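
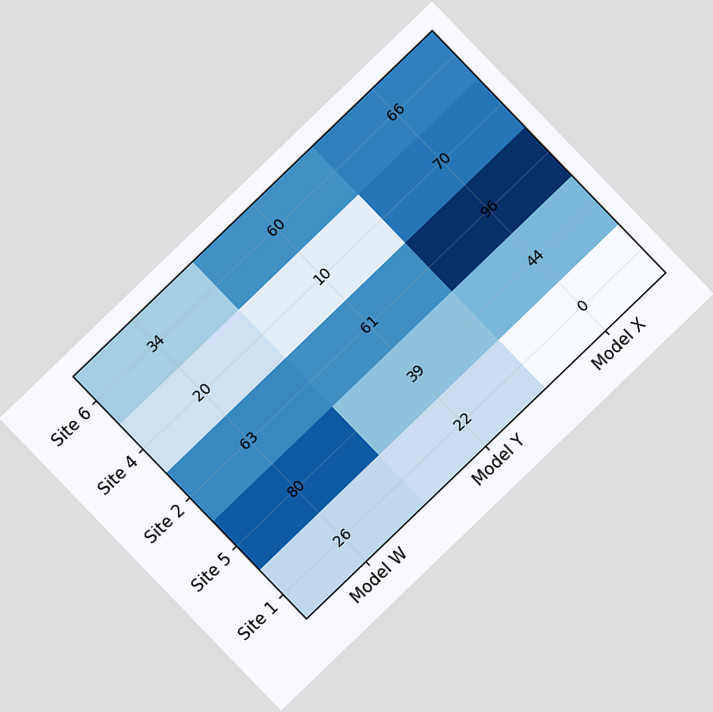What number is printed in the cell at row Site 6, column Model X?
66

The chart is tilted about 44° counter-clockwise. The (Site 6, Model X) cell reads 66.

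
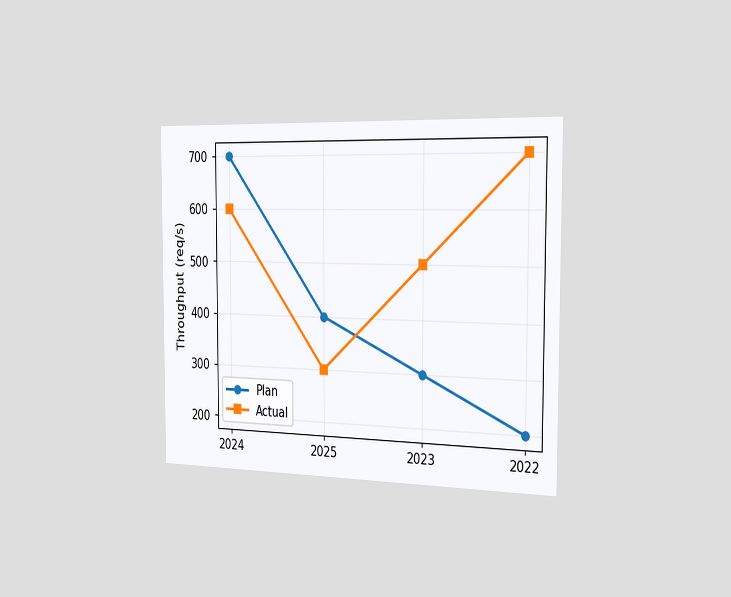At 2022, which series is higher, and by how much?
The chart is viewed slightly from the right. At 2022, Actual sits above the other line by 500req/s.

Actual, by 500req/s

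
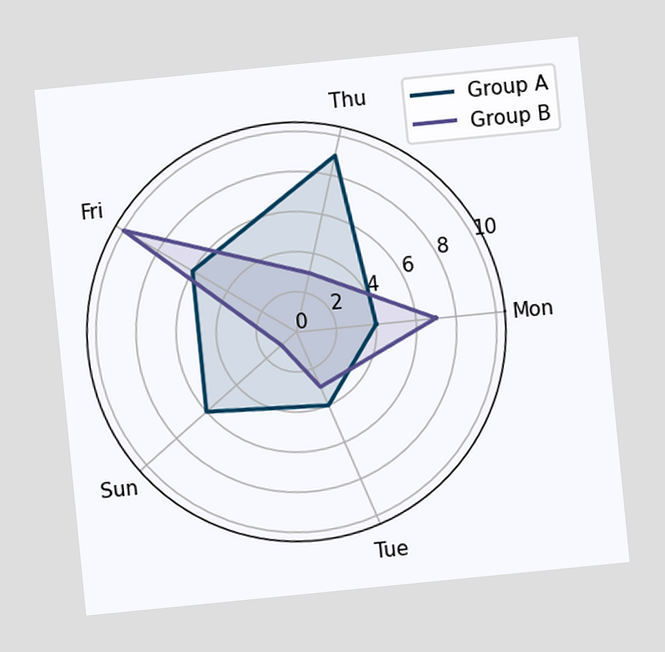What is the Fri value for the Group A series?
6

The chart is tilted about 6° counter-clockwise. On the Fri axis, Group A reaches 6.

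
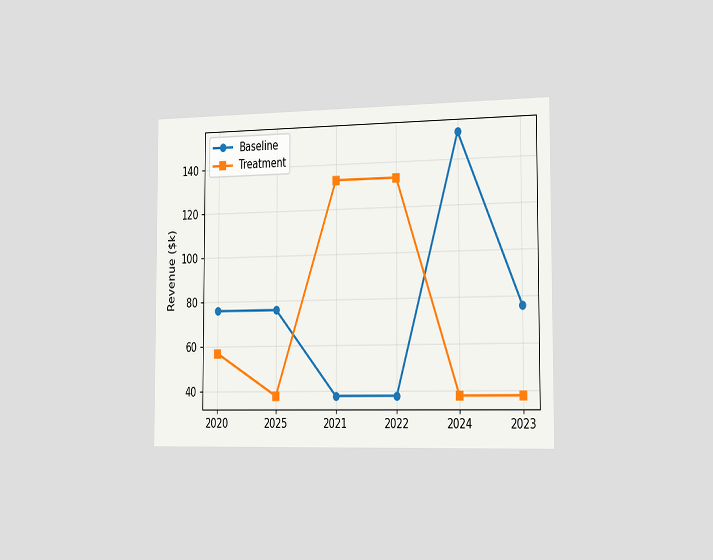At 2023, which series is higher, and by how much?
The chart is viewed slightly from the right. At 2023, Baseline sits above the other line by $38k.

Baseline, by $38k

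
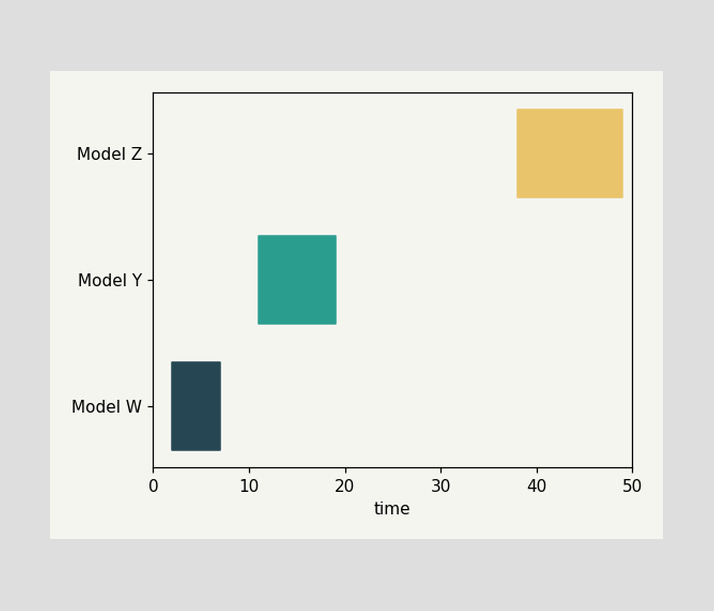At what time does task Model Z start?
The Model Z bar begins at t=38.

38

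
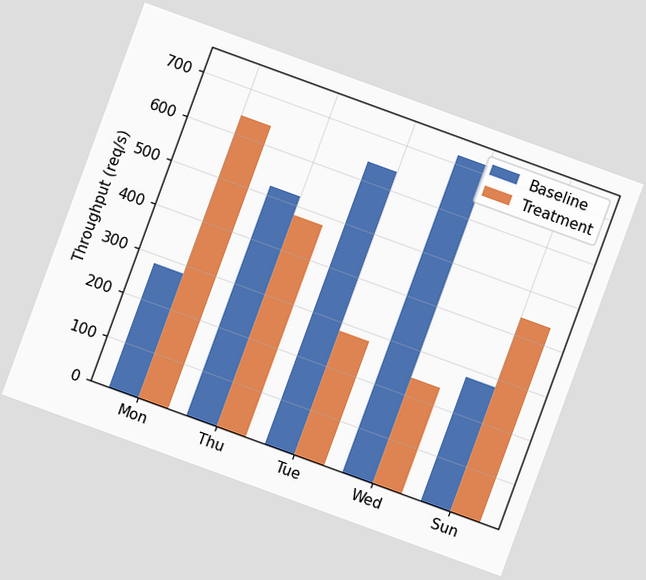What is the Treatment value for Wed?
The chart is tilted about 20° clockwise. The Treatment bar at Wed reaches 240req/s on the y-axis.

240req/s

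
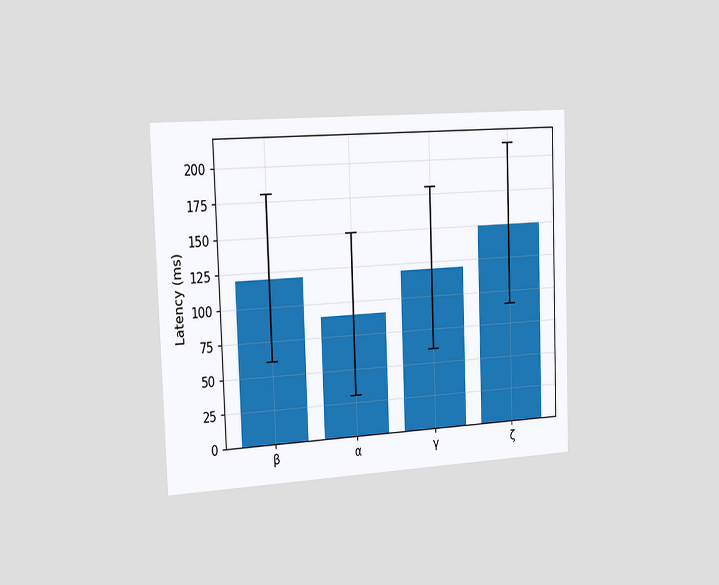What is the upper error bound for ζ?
The chart is tilted about 2° counter-clockwise and viewed slightly from the left. The ζ bar's upper whisker reaches 210ms.

210ms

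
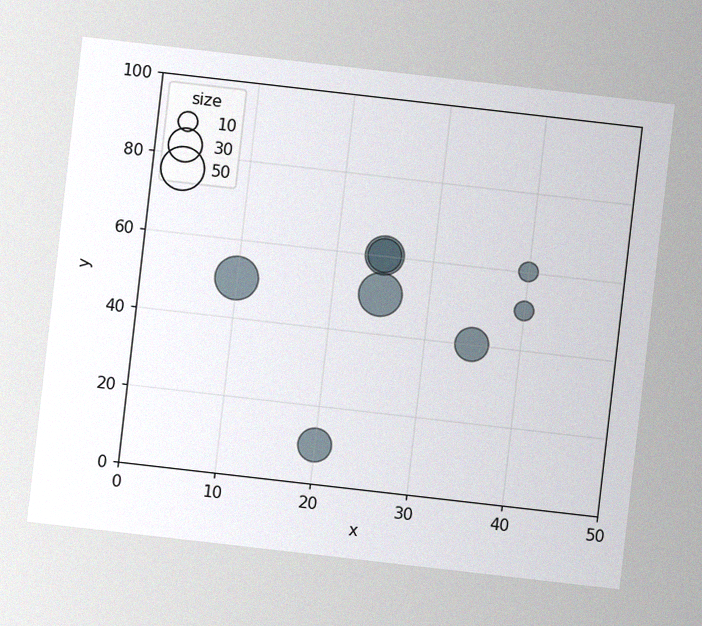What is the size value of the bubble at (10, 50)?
50

The chart is tilted about 7° clockwise, with some photo noise. Matching the bubble at (10, 50) against the size legend gives 50.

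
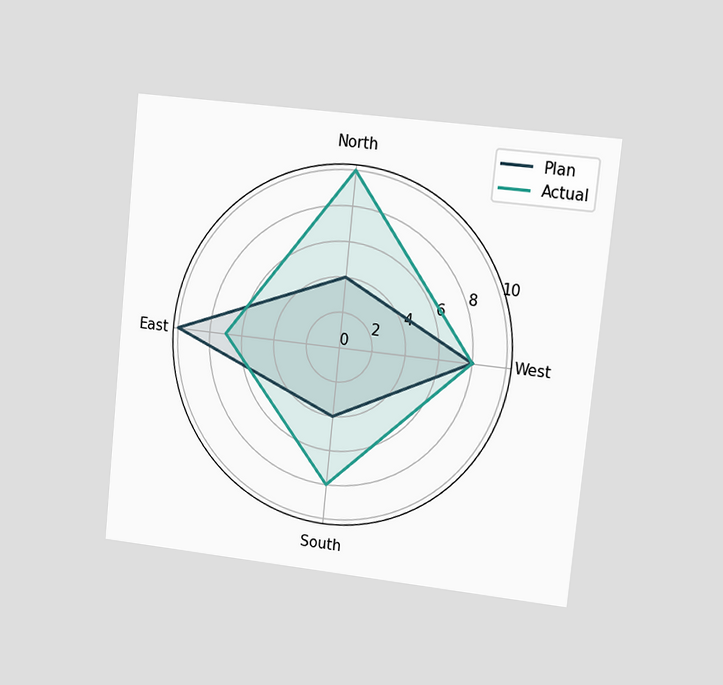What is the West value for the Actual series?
8

The chart is tilted about 6° clockwise and viewed at a slight angle. On the West axis, Actual reaches 8.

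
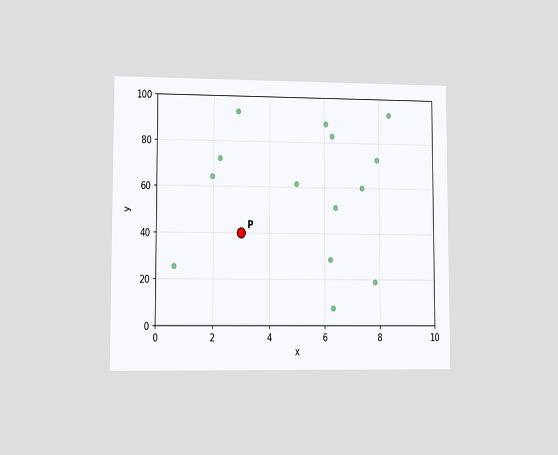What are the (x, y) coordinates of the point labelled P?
The chart is viewed at a slight angle. Following the gridlines from P to each axis, P sits at (3, 40).

(3, 40)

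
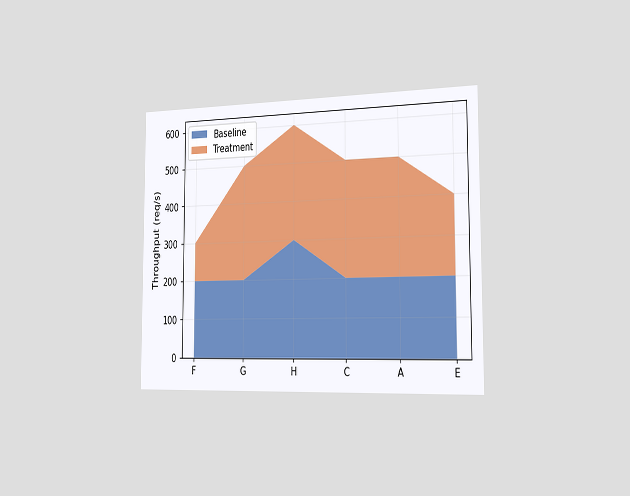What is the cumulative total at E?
400req/s

The chart is viewed slightly from the right. The stacked total at E reaches 400req/s.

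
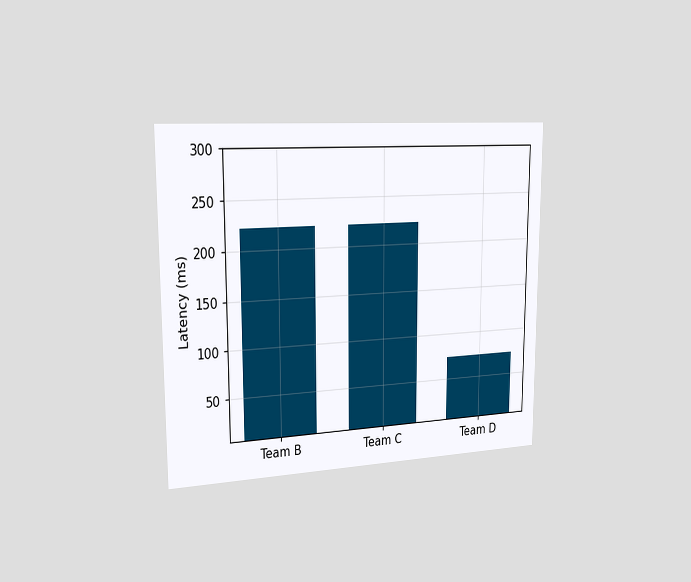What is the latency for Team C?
The chart is viewed slightly from the left. Reading along the chart's y-axis, the Team C bar reaches 222ms.

222ms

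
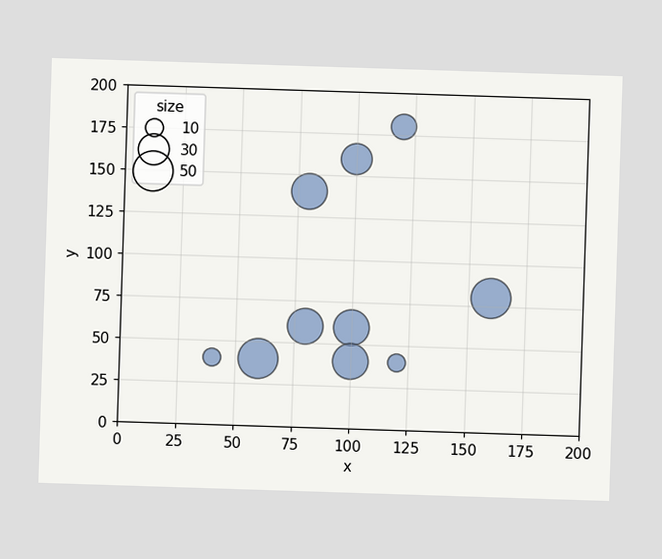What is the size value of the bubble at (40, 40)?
Matching the bubble at (40, 40) against the size legend gives 10.

10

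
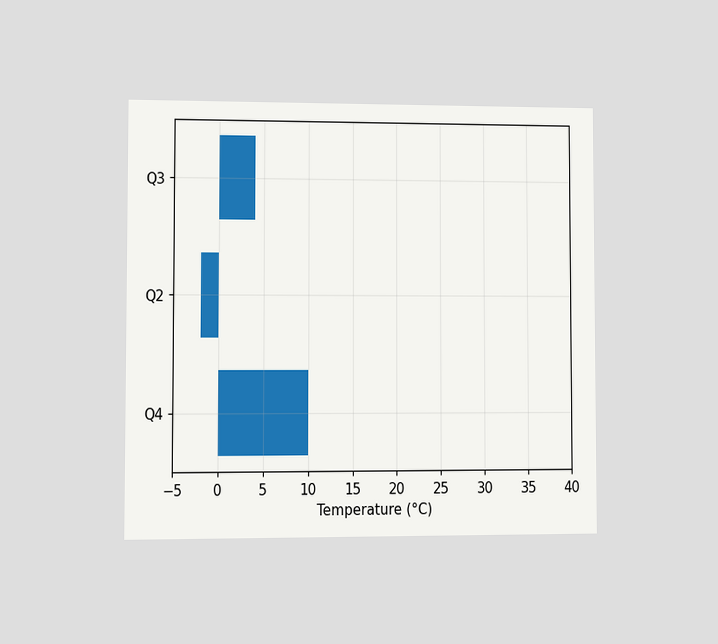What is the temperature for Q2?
-2°C

The chart is viewed at a slight angle. Reading along the chart's x-axis, the Q2 bar reaches -2°C.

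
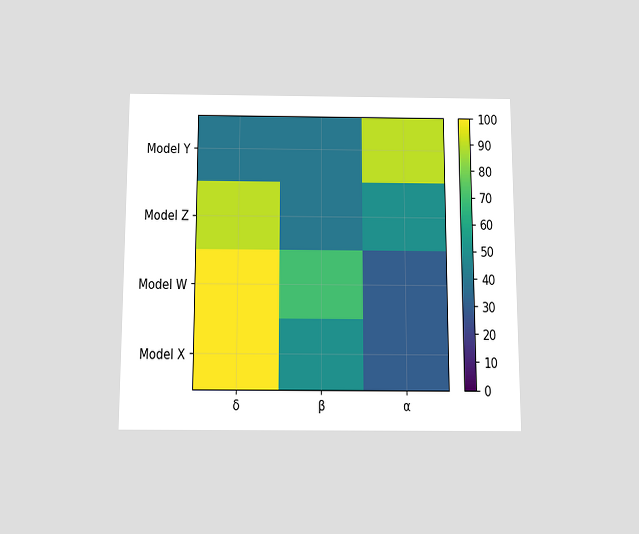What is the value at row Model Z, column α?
The chart is viewed slightly from below. Matching cell (Model Z, α) against the colorbar gives 50.

50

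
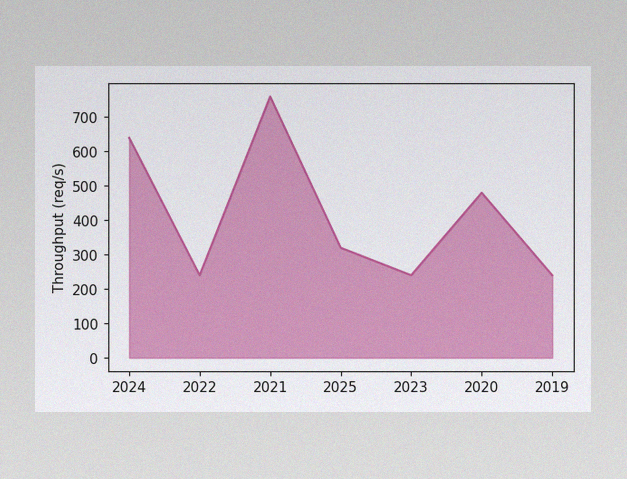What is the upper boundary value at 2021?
760req/s

The image has some photo noise and uneven lighting. At 2021 the upper boundary is at 760req/s.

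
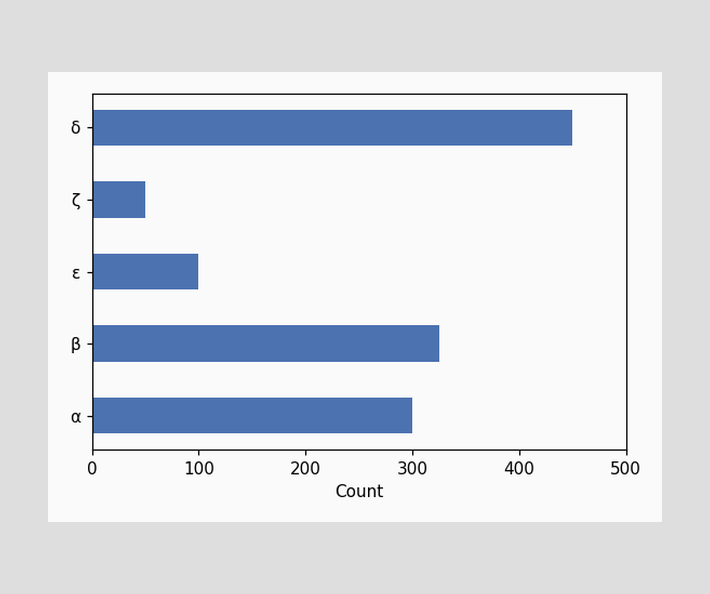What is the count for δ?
450

Reading along the chart's x-axis, the δ bar reaches 450.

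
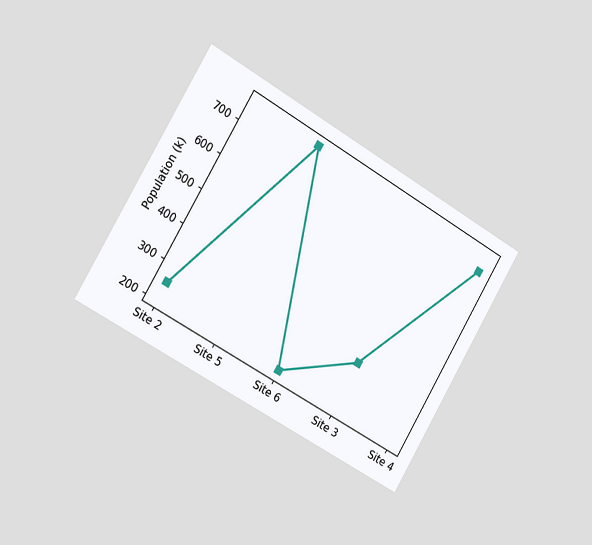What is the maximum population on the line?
756k

The chart is tilted about 30° clockwise and viewed slightly from the left. The highest point is at Site 5, and reading across to the y-axis gives 756k.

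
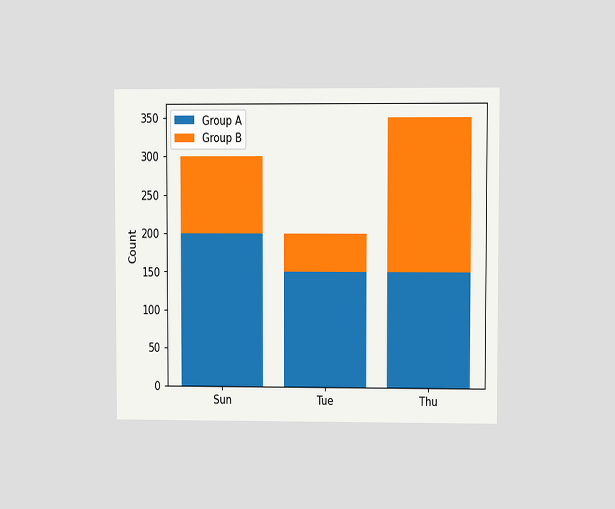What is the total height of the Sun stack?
The chart is viewed at a slight angle. The Sun stack's top reaches 300 on the y-axis.

300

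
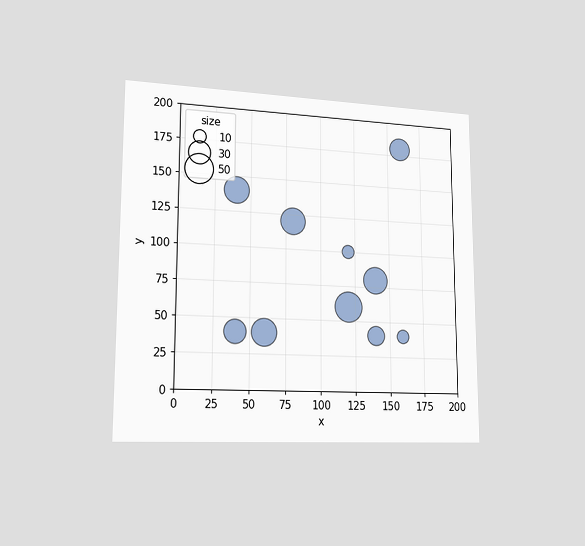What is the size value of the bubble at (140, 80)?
The chart is viewed slightly from the left. Matching the bubble at (140, 80) against the size legend gives 40.

40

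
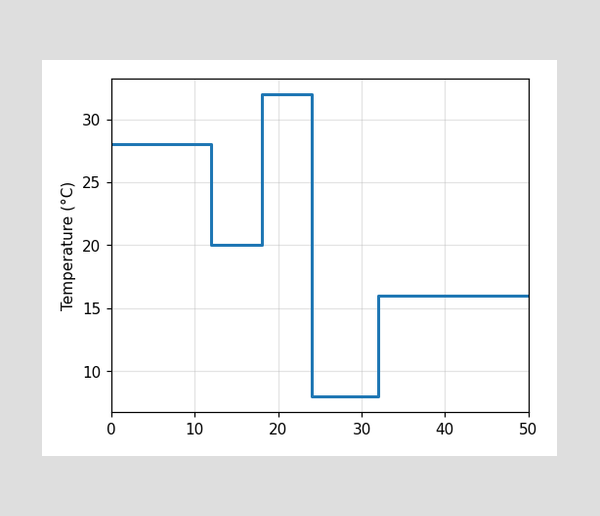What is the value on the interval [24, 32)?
8°C

On [24, 32) the step sits at 8°C.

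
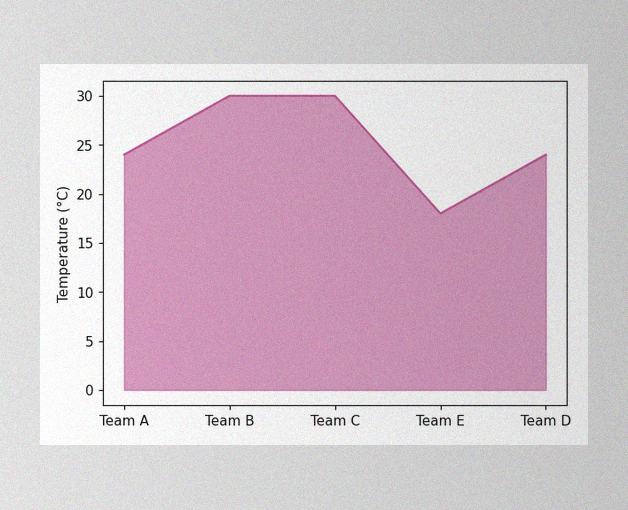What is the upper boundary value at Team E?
The image has some photo noise and uneven lighting. At Team E the upper boundary is at 18°C.

18°C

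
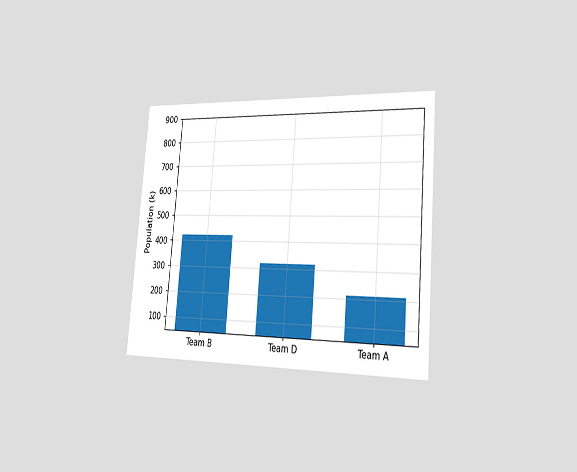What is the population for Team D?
The chart is tilted about 5° clockwise and viewed slightly from the right. Reading along the chart's y-axis, the Team D bar reaches 318k.

318k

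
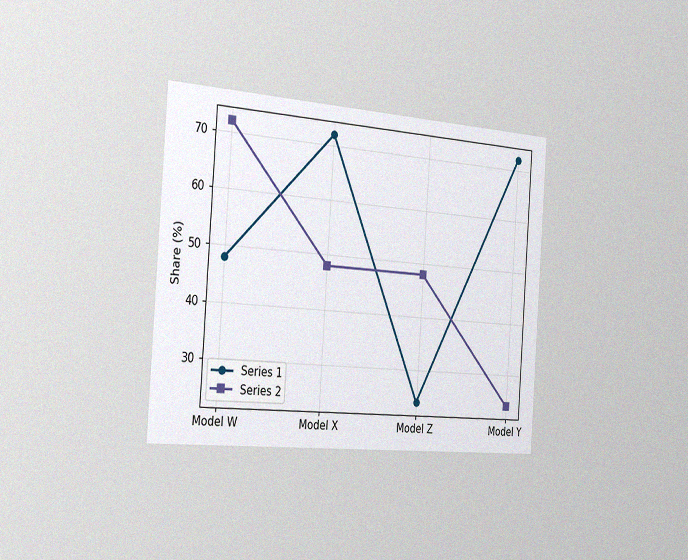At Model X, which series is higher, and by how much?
The chart is tilted about 4° clockwise and viewed slightly from the left, with some photo noise. At Model X, Series 1 sits above the other line by 24%.

Series 1, by 24%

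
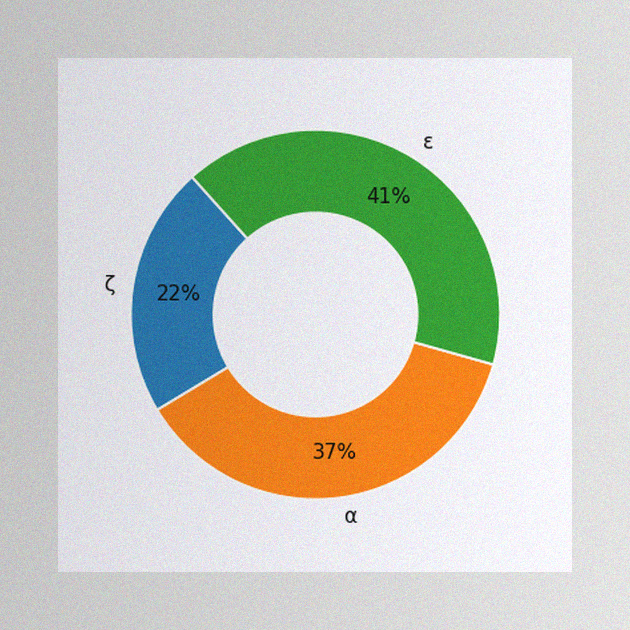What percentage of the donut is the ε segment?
41%

The image has some photo noise and uneven lighting. The ε segment takes up 41% of the ring.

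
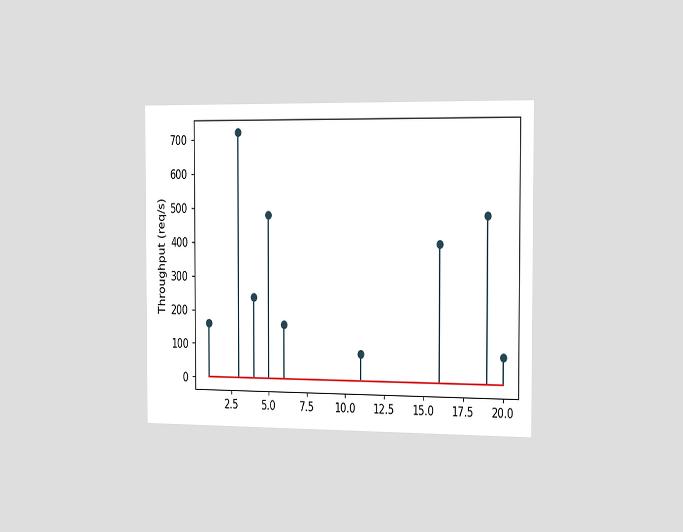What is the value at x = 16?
The chart is viewed slightly from the right. The stem at x=16 reaches 400req/s.

400req/s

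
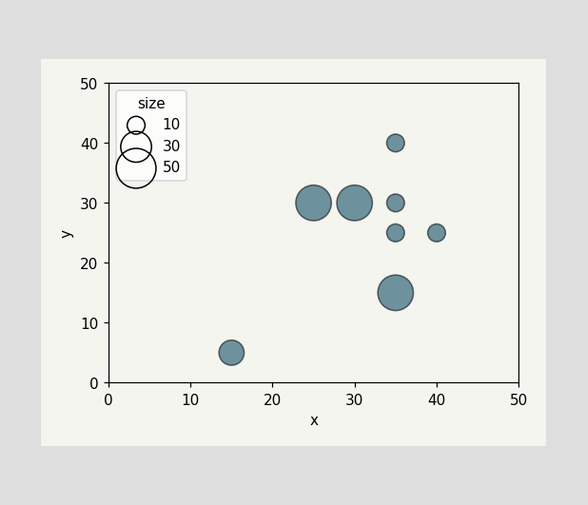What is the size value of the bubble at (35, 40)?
Matching the bubble at (35, 40) against the size legend gives 10.

10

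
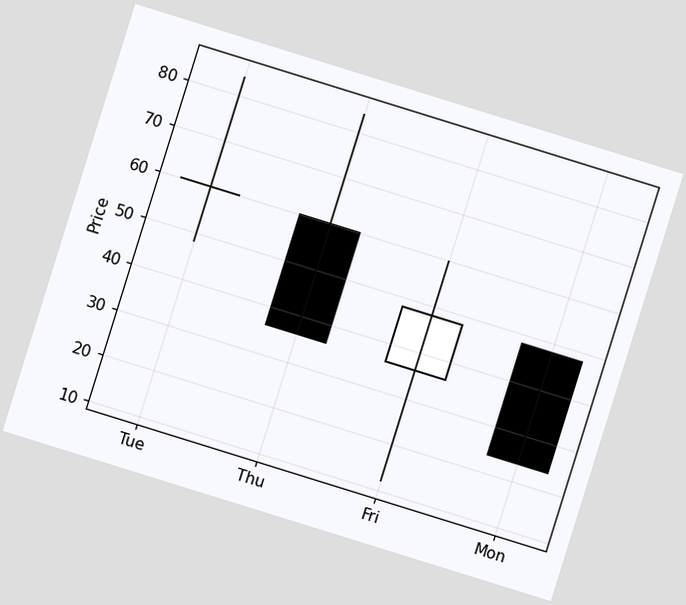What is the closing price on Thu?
The chart is tilted about 17° clockwise. The Thu candle closes at 36.

36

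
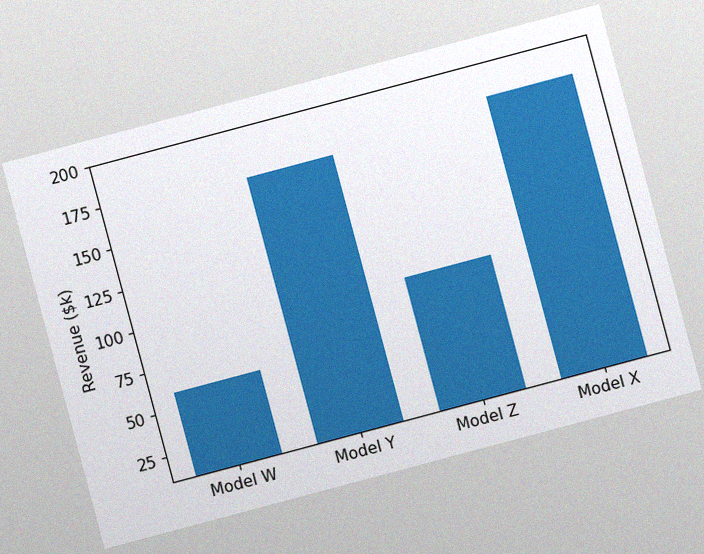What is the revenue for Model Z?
$90k

The chart is tilted about 15° counter-clockwise, with some photo noise. Reading along the chart's y-axis, the Model Z bar reaches $90k.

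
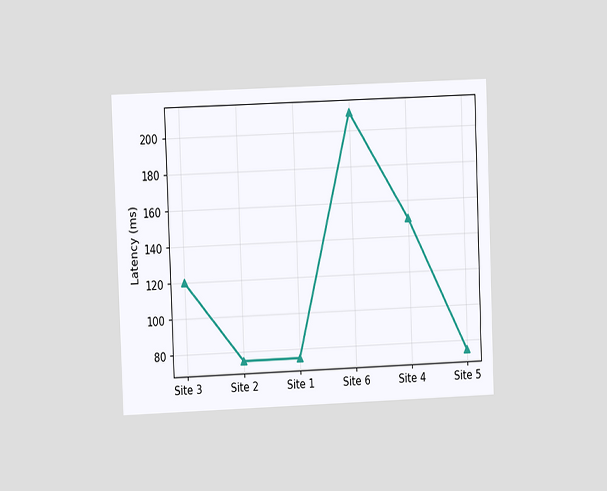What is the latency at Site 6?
210ms

The chart is tilted about 2° counter-clockwise and viewed at a slight angle. At Site 6, the line is at 210ms.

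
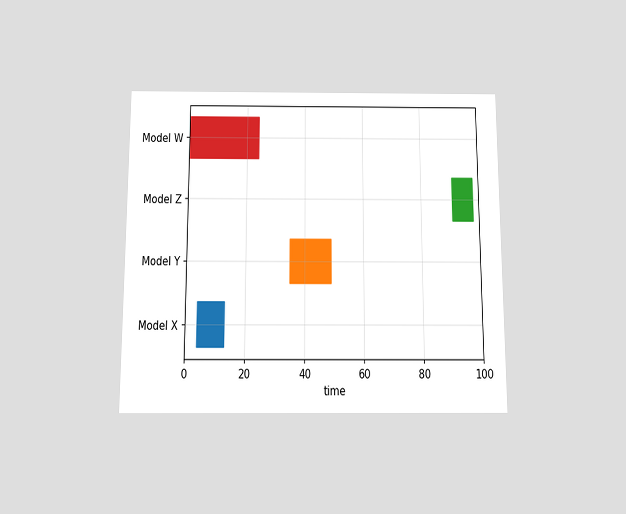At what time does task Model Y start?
35

The chart is viewed slightly from below. The Model Y bar begins at t=35.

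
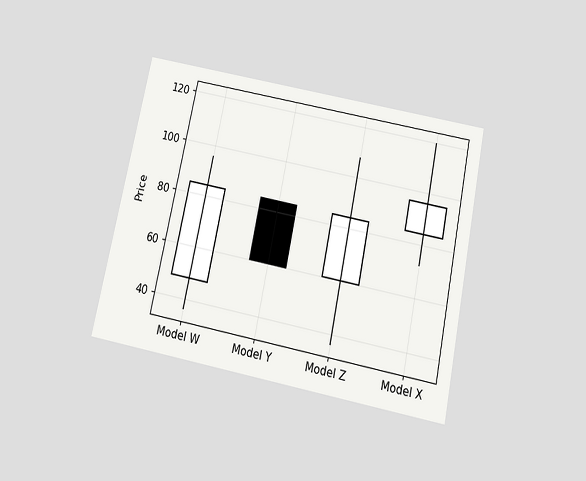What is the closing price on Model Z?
The chart is tilted about 12° clockwise and viewed slightly from below. The Model Z candle closes at 84.

84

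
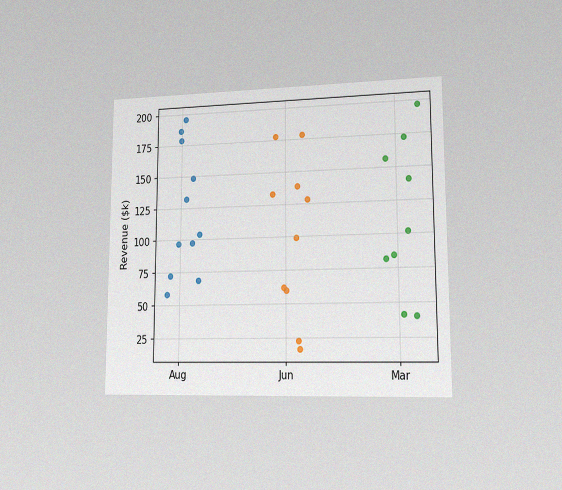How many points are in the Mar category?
The chart is viewed slightly from the right, with some photo noise. Counting the markers in the Mar column gives 9.

9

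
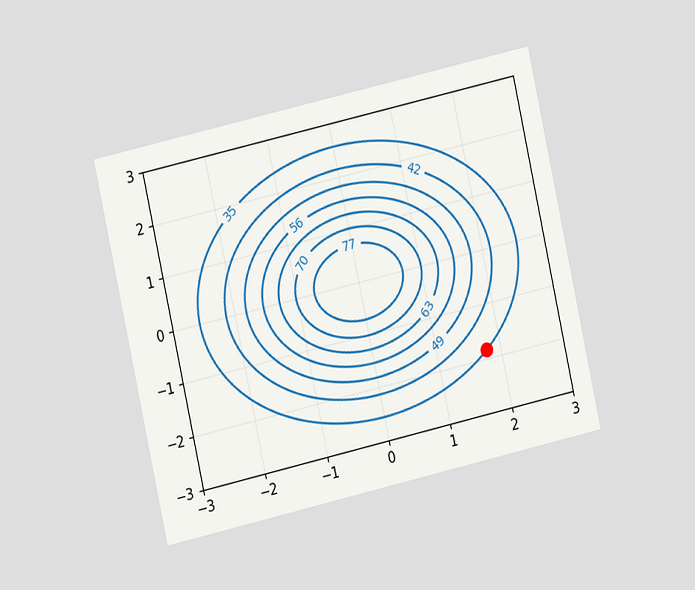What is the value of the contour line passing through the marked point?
The chart is tilted about 13° counter-clockwise and viewed at a slight angle. The marked point sits on the contour labelled 35.

35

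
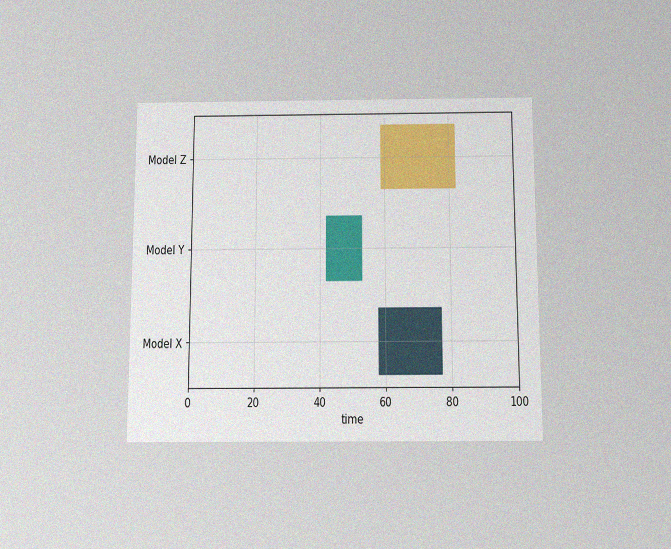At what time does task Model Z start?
59

The chart is viewed slightly from below, with some photo noise. The Model Z bar begins at t=59.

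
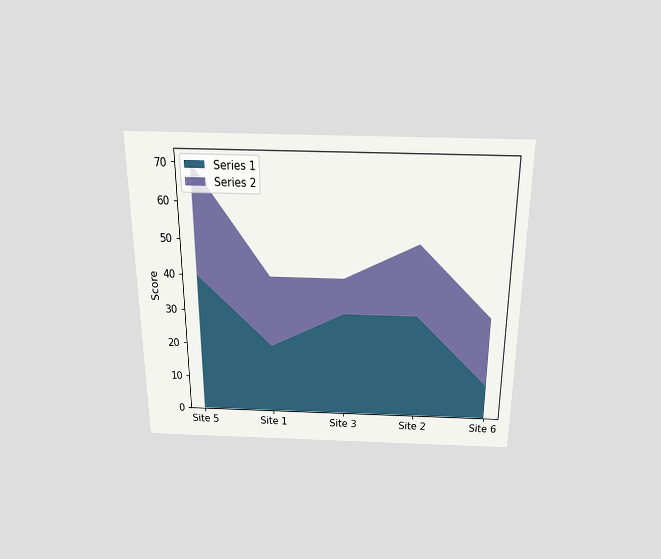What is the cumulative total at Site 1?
The chart is viewed slightly from above. The stacked total at Site 1 reaches 40.

40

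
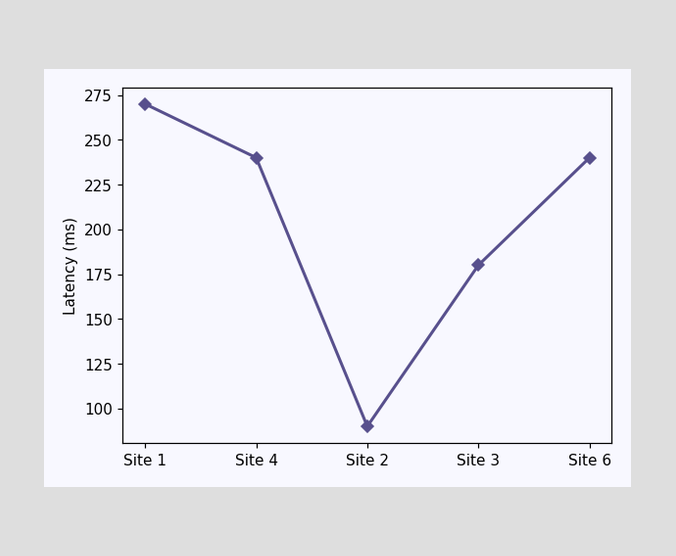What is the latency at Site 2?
90ms

At Site 2, the line is at 90ms.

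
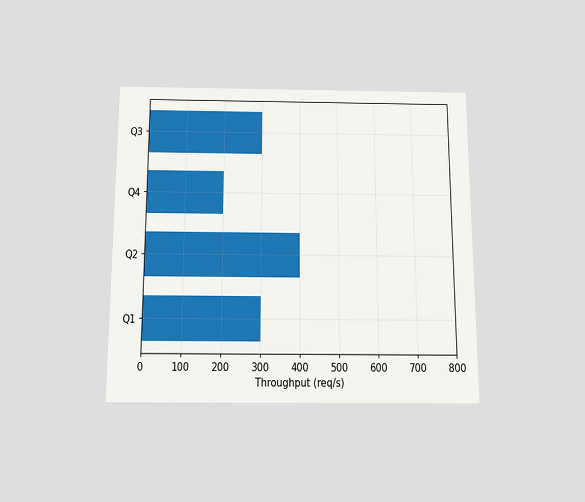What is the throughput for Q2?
400req/s

The chart is viewed slightly from below. Reading along the chart's x-axis, the Q2 bar reaches 400req/s.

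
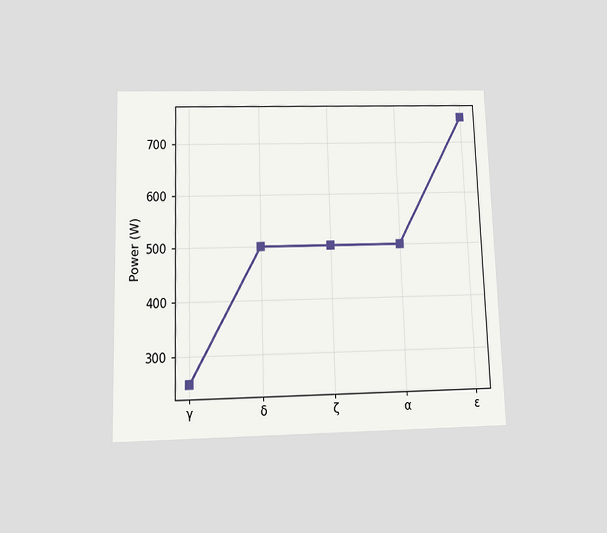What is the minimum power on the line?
250W

The chart is viewed slightly from below. The lowest point is at γ, and reading across to the y-axis gives 250W.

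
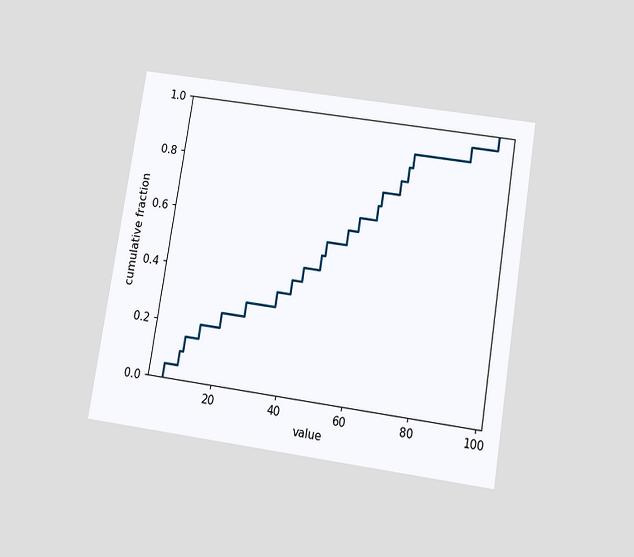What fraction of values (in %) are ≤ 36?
35%

The chart is tilted about 9° clockwise and viewed slightly from below. At x=36 the ECDF step is at 35%.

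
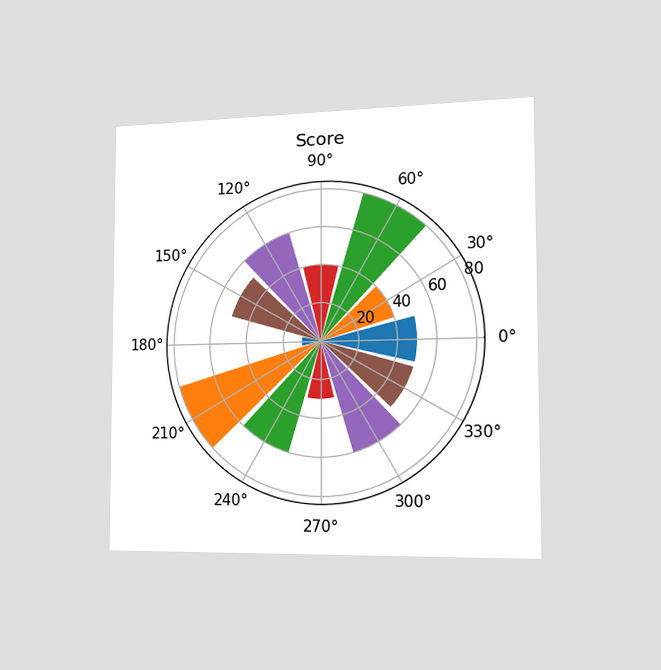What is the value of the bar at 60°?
80

The chart is viewed slightly from the right. The bar at 60° reaches 80 on the radial axis.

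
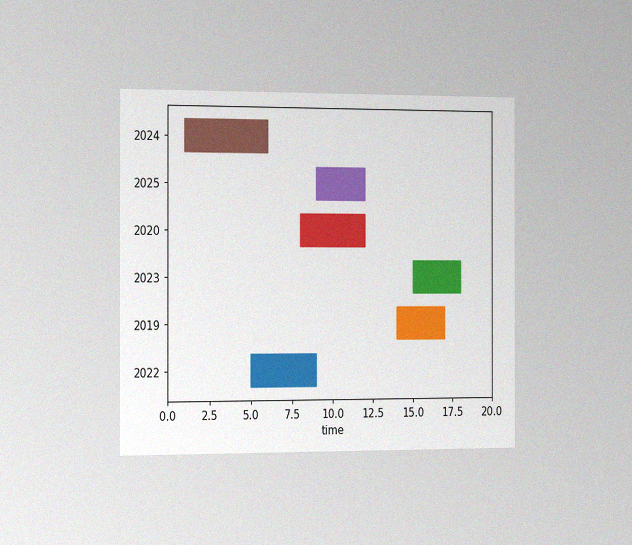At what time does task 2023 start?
The chart is viewed slightly from the left, with some photo noise. The 2023 bar begins at t=15.

15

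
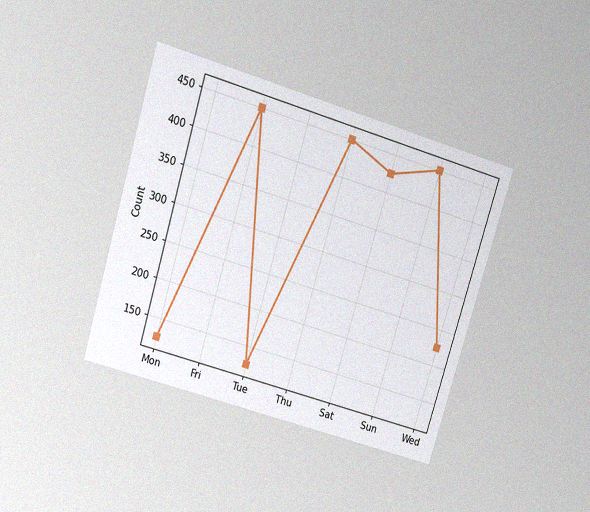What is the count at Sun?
The chart is tilted about 17° clockwise and viewed at a slight angle, with some photo noise. At Sun, the line is at 450.

450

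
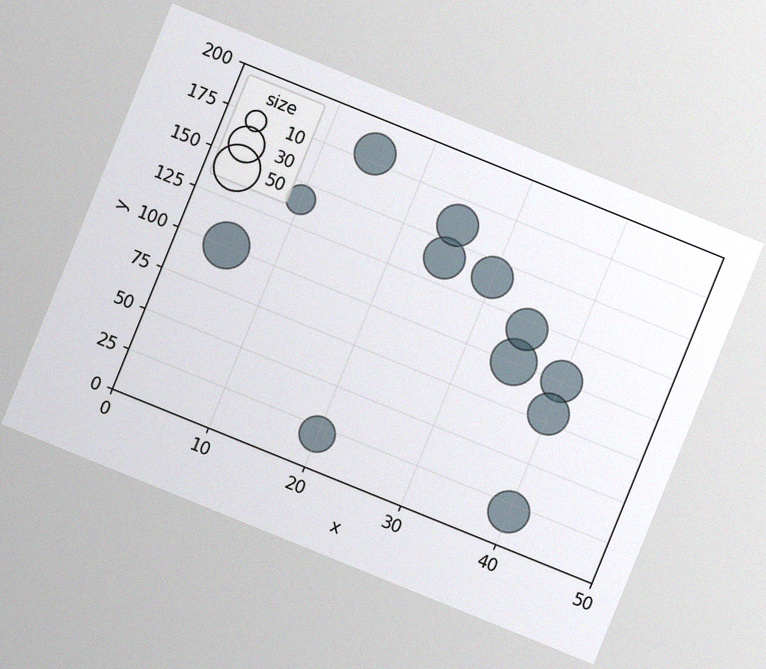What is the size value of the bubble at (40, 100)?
40

The chart is tilted about 22° clockwise, with some photo noise. Matching the bubble at (40, 100) against the size legend gives 40.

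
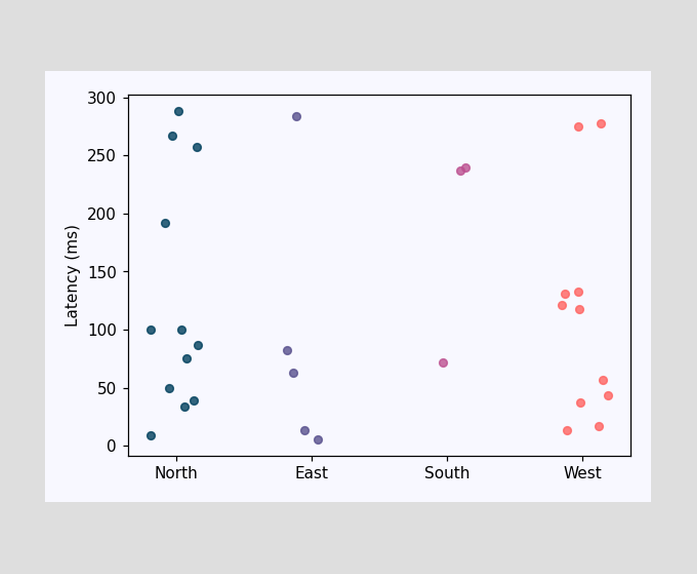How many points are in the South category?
Counting the markers in the South column gives 3.

3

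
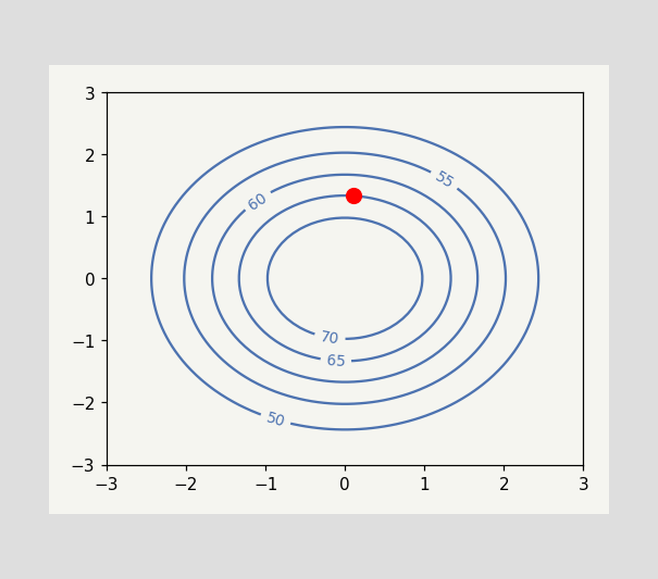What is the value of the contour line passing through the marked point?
The marked point sits on the contour labelled 65.

65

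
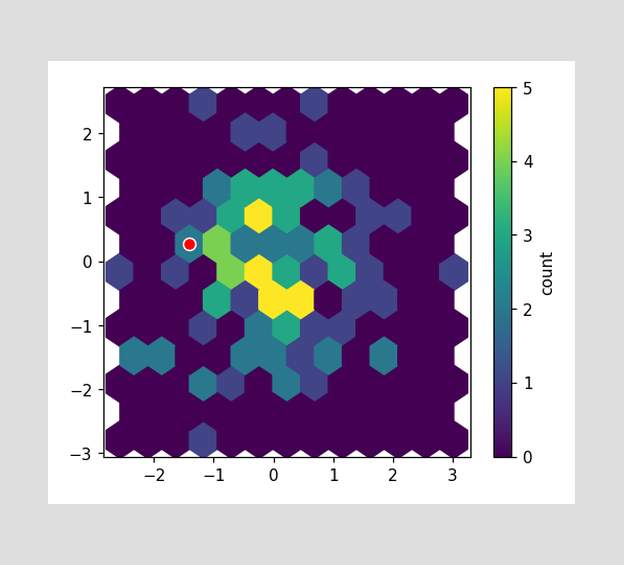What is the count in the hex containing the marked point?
2

The marked hex reads 2 on the colorbar.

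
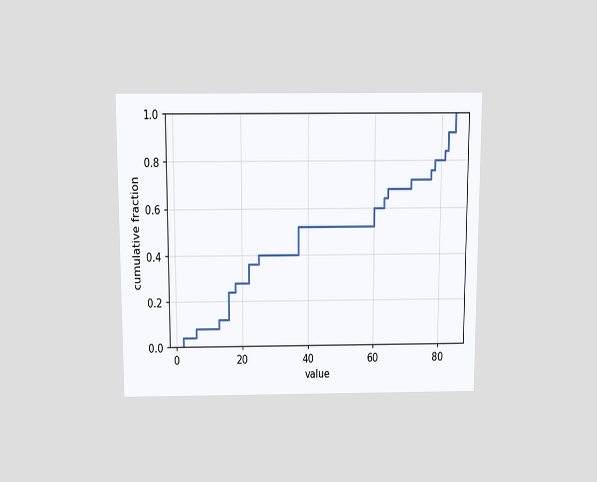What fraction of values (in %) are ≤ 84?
100%

The chart is viewed slightly from above. At x=84 the ECDF step is at 100%.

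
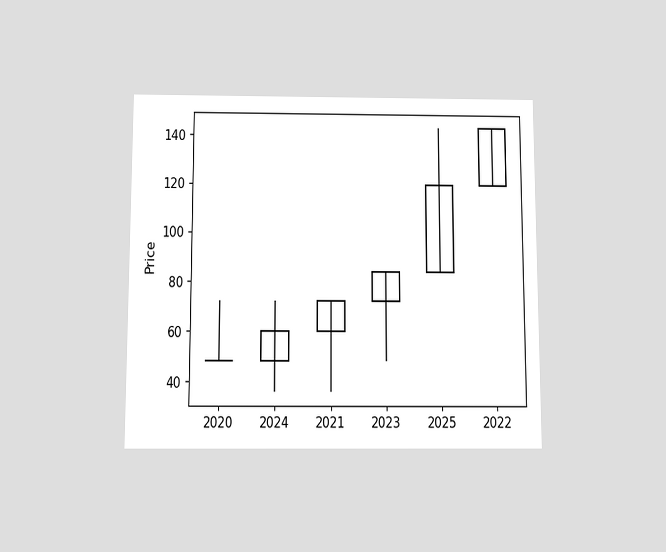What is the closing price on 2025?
The chart is viewed slightly from below. The 2025 candle closes at 120.

120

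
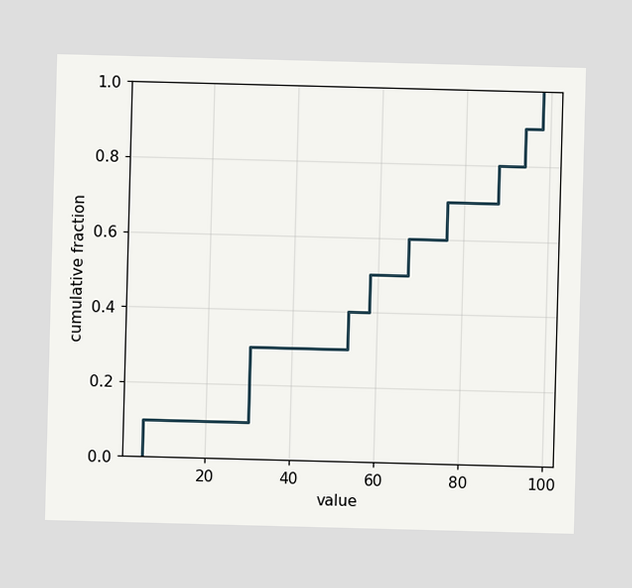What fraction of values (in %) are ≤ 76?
70%

At x=76 the ECDF step is at 70%.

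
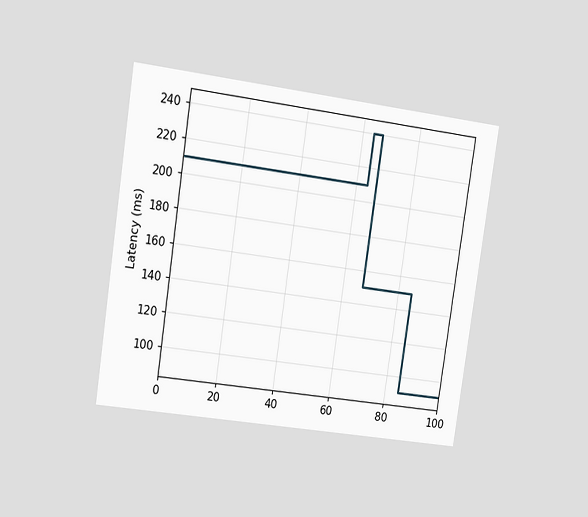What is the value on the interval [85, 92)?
90ms

The chart is tilted about 8° clockwise and viewed slightly from the left. On [85, 92) the step sits at 90ms.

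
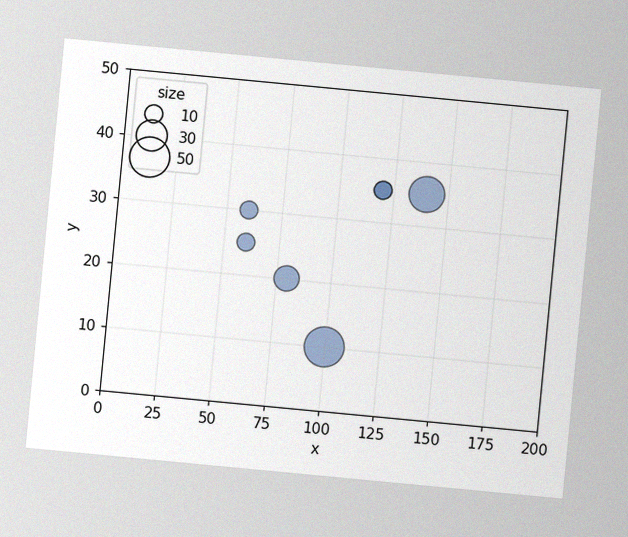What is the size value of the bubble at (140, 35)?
The chart is tilted about 5° clockwise, with some photo noise. Matching the bubble at (140, 35) against the size legend gives 40.

40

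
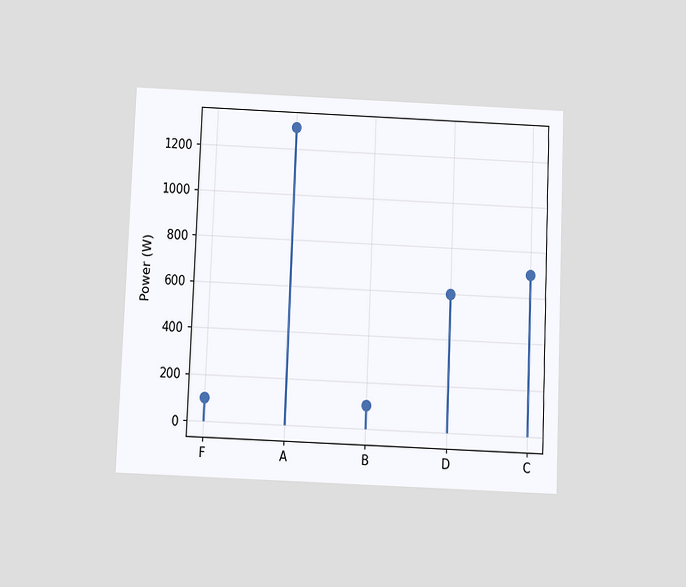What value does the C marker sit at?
700W

The chart is tilted about 2° clockwise and viewed slightly from below. The C marker sits at 700W.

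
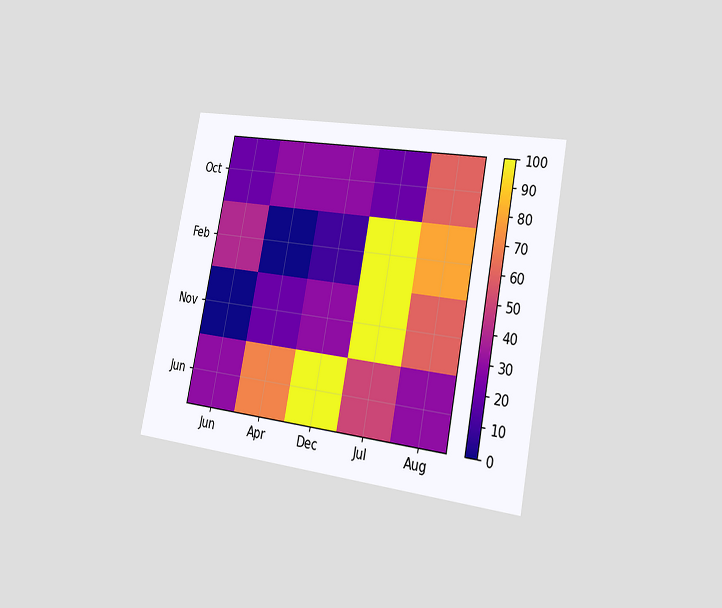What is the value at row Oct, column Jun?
20

The chart is tilted about 11° clockwise and viewed slightly from the right. Matching cell (Oct, Jun) against the colorbar gives 20.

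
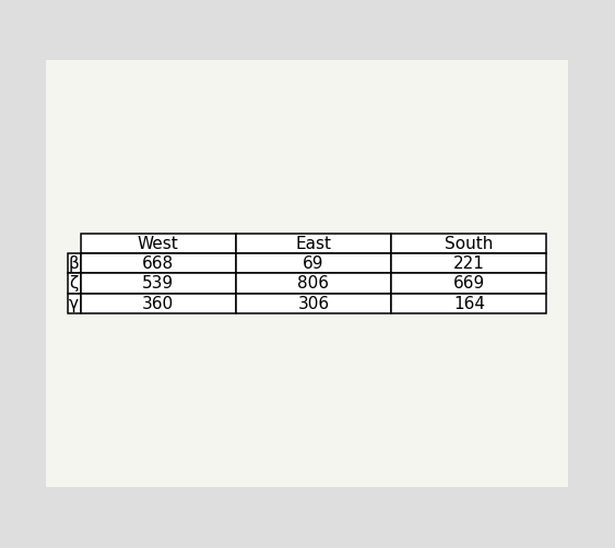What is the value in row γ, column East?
The (γ, East) cell reads 306.

306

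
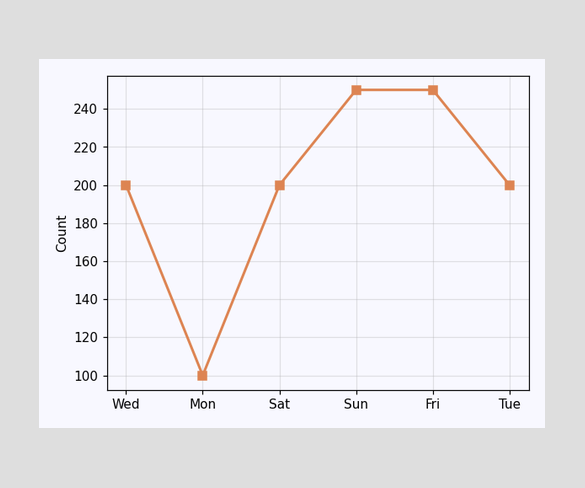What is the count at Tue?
200

At Tue, the line is at 200.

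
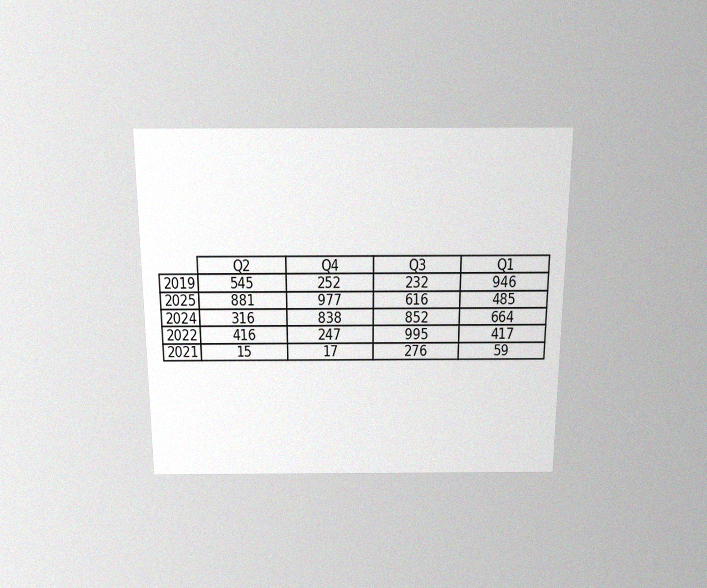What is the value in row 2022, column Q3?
995

The chart is viewed slightly from above, with some photo noise. The (2022, Q3) cell reads 995.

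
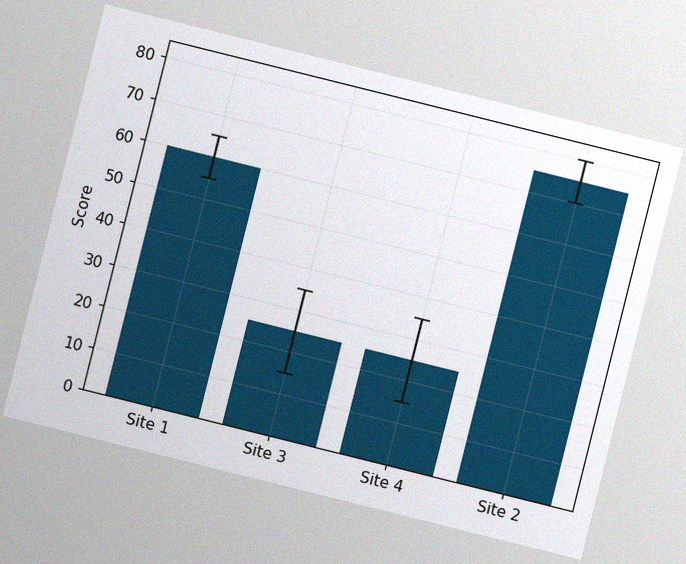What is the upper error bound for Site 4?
35

The chart is tilted about 14° clockwise, with some photo noise. The Site 4 bar's upper whisker reaches 35.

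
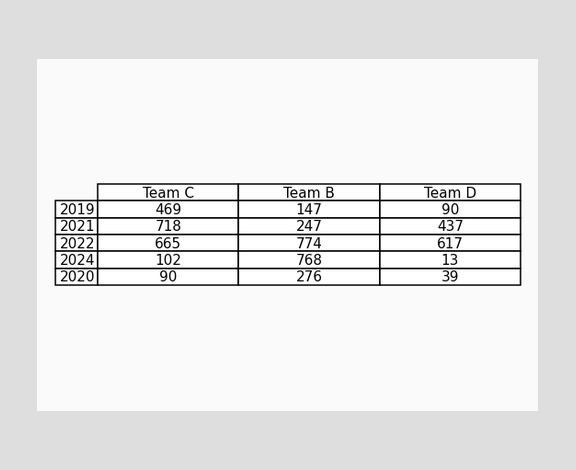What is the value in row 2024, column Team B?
768

The (2024, Team B) cell reads 768.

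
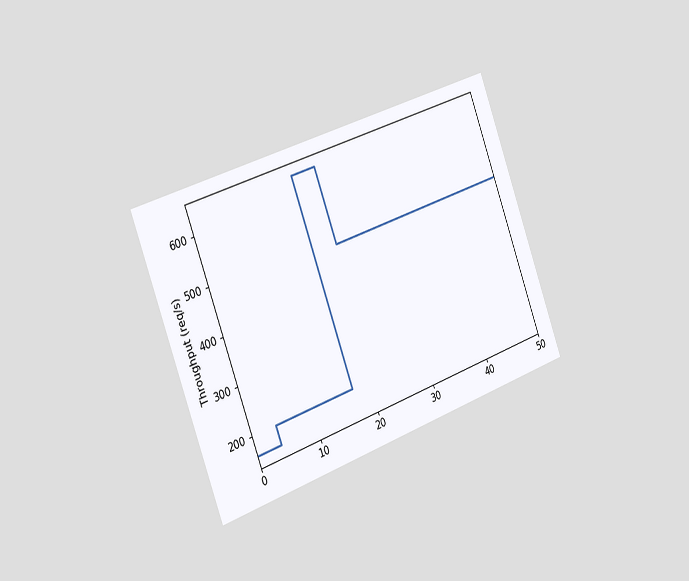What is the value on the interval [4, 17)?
The chart is tilted about 20° counter-clockwise and viewed slightly from the left. On [4, 17) the step sits at 200req/s.

200req/s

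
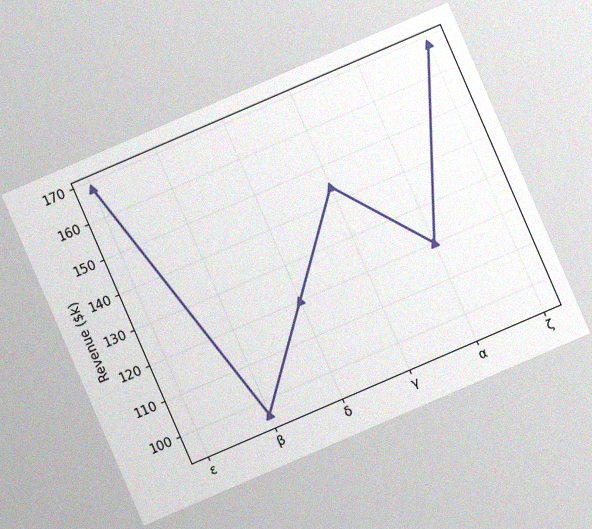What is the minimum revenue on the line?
$96k

The chart is tilted about 23° counter-clockwise, with some photo noise. The lowest point is at β, and reading across to the y-axis gives $96k.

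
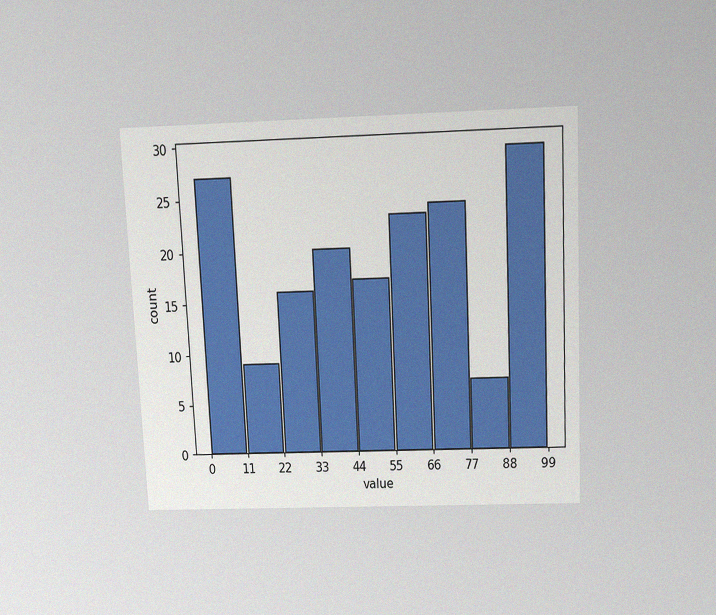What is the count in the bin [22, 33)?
16

The chart is tilted about 3° counter-clockwise and viewed slightly from above, with some photo noise. The [22, 33) bin has height 16.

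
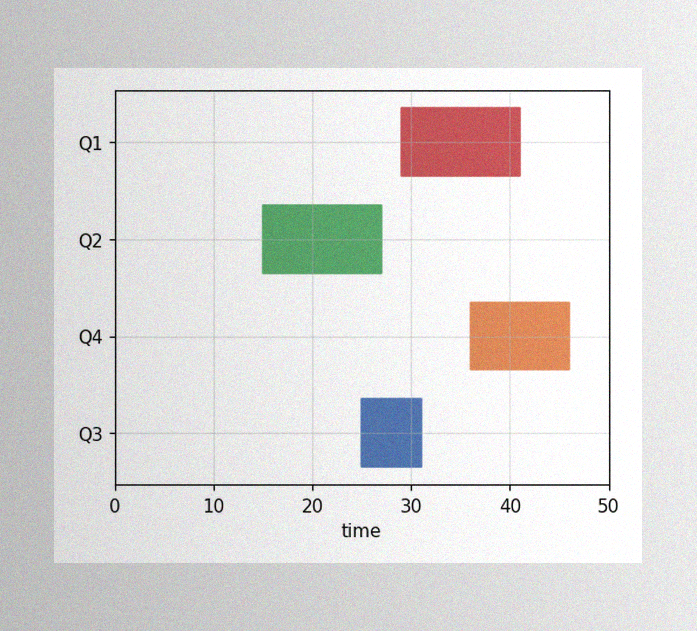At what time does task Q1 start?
The image has some photo noise and uneven lighting. The Q1 bar begins at t=29.

29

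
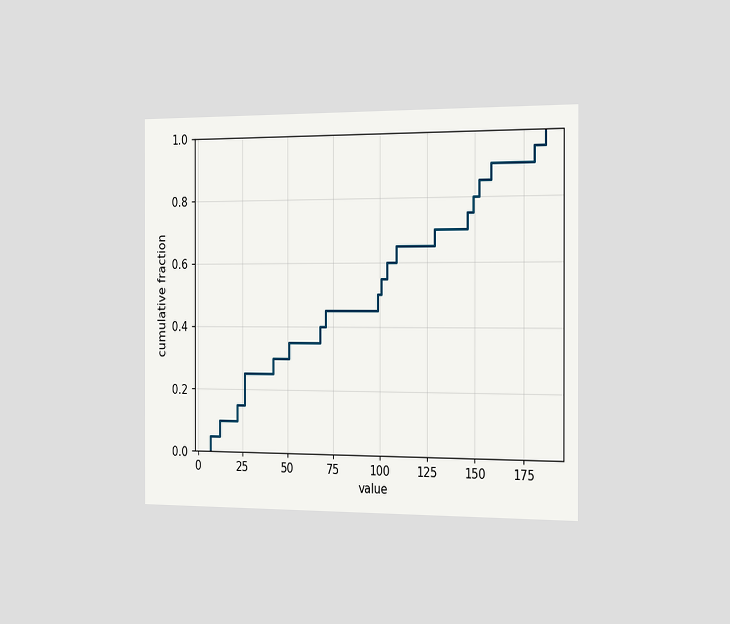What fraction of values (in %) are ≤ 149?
80%

The chart is viewed slightly from the right. At x=149 the ECDF step is at 80%.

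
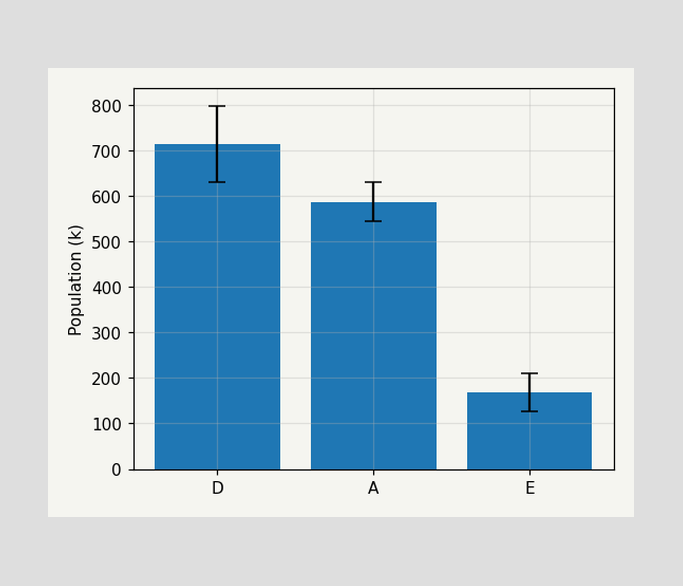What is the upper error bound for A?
The A bar's upper whisker reaches 630k.

630k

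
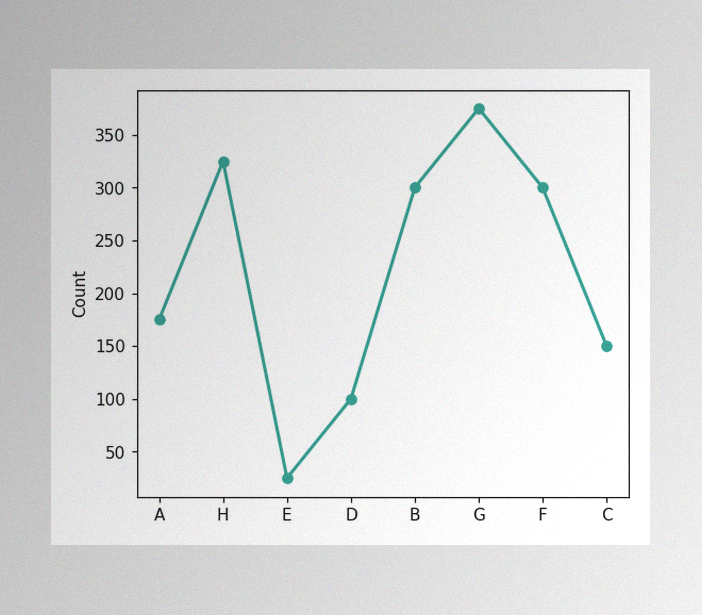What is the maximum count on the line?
375

The image has some photo noise and uneven lighting. The highest point is at G, and reading across to the y-axis gives 375.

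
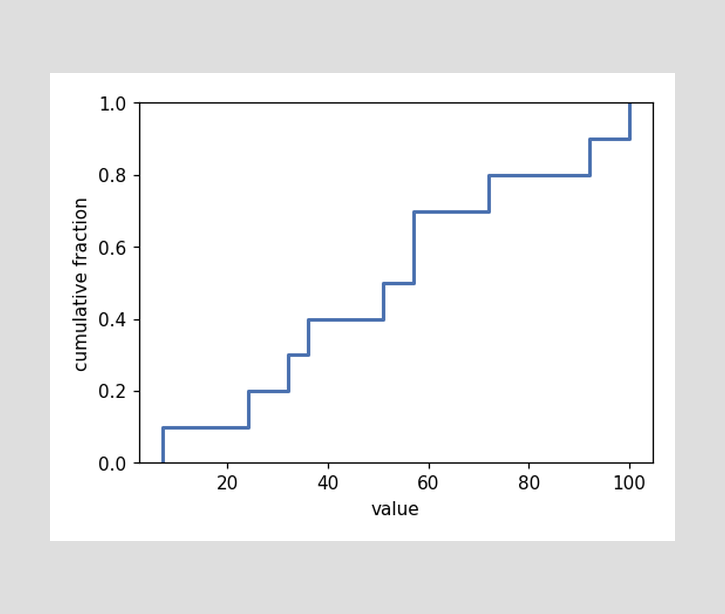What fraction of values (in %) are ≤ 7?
10%

At x=7 the ECDF step is at 10%.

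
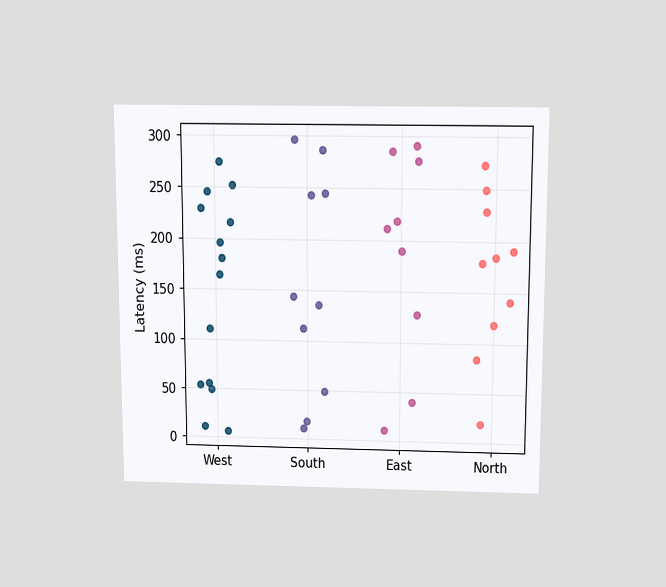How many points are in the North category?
10

The chart is viewed slightly from above. Counting the markers in the North column gives 10.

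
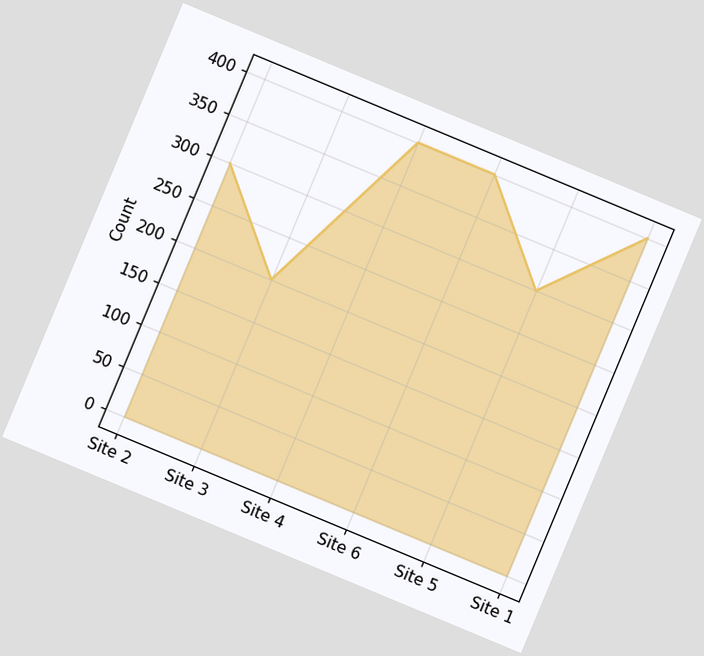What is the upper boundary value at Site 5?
300

The chart is tilted about 23° clockwise. At Site 5 the upper boundary is at 300.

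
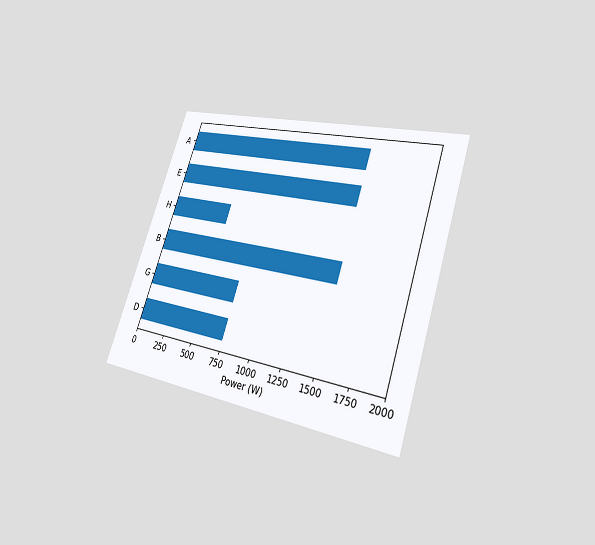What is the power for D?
750W

The chart is tilted about 18° clockwise and viewed at a slight angle. Reading along the chart's x-axis, the D bar reaches 750W.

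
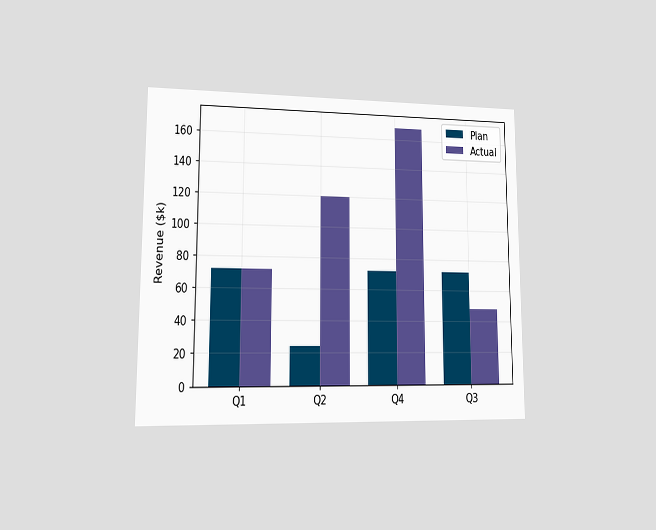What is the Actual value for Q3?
$48k

The chart is viewed at a slight angle. The Actual bar at Q3 reaches $48k on the y-axis.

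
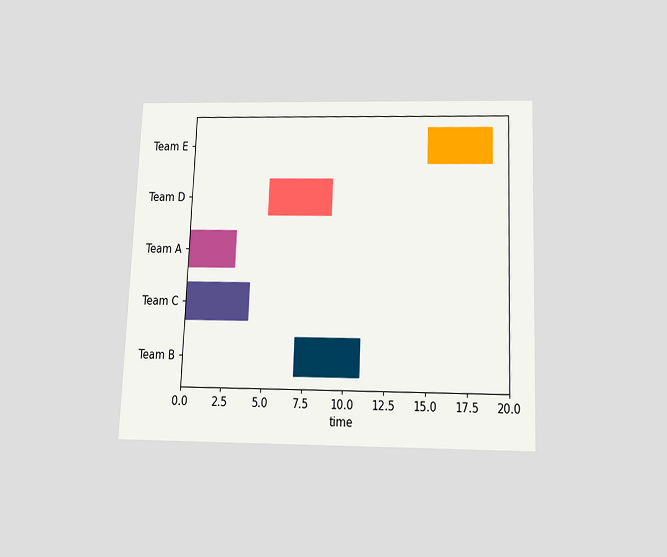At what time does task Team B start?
The chart is tilted about 2° clockwise and viewed slightly from below. The Team B bar begins at t=7.

7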